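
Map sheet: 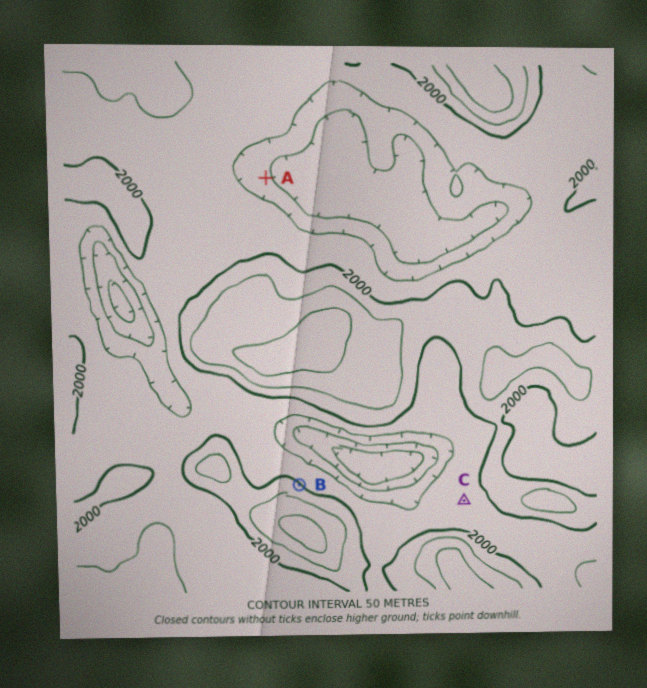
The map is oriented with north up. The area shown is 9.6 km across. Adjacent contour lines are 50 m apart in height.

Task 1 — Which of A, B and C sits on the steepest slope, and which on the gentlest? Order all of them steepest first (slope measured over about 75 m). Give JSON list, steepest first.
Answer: ["B", "A", "C"]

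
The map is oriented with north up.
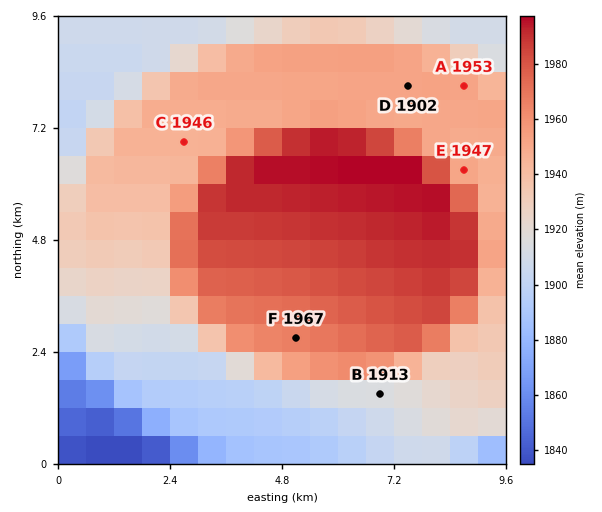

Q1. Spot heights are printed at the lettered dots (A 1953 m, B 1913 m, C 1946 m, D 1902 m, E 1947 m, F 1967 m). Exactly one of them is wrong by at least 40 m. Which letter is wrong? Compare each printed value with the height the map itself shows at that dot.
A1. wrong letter D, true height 1952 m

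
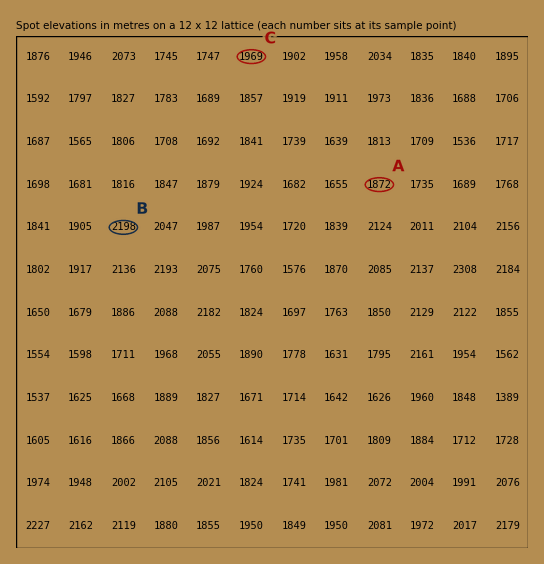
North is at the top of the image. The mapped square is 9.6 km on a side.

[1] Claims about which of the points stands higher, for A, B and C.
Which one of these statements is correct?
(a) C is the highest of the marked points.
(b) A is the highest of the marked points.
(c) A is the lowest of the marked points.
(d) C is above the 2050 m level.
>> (c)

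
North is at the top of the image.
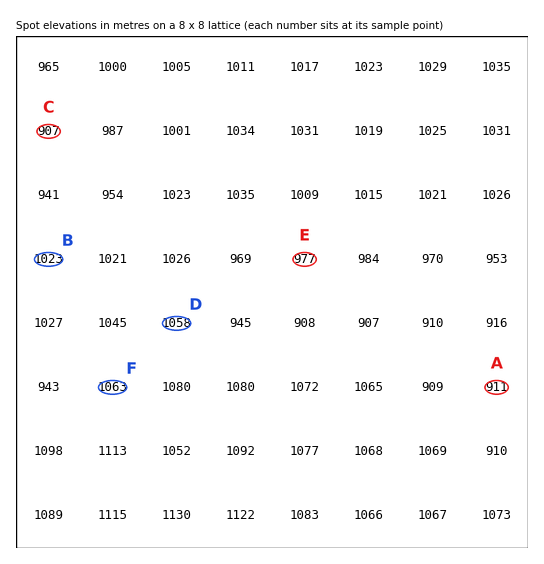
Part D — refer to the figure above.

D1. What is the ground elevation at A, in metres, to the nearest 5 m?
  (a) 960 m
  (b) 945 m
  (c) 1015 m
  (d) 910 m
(d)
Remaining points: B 1025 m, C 905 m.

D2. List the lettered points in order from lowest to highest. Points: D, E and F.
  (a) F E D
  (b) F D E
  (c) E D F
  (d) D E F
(c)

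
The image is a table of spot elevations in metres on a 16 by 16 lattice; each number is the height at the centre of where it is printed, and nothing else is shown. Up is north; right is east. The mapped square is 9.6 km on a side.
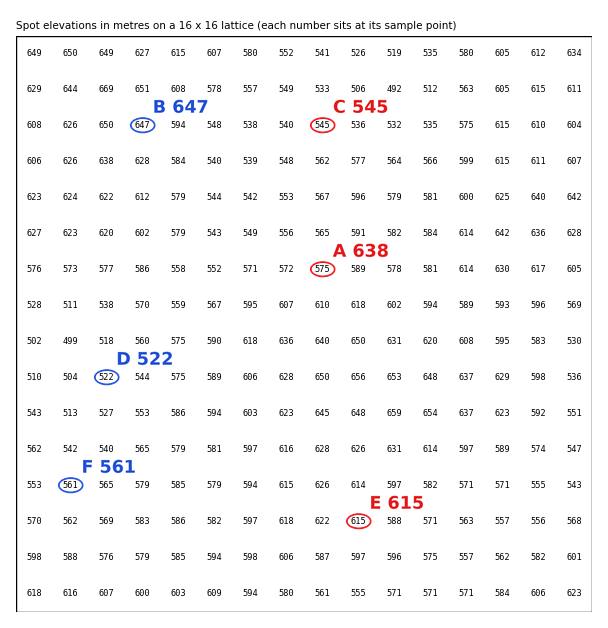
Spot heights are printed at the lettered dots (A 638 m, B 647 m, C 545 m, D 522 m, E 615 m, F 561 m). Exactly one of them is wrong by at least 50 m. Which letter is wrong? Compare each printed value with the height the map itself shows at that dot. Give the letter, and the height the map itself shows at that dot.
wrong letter A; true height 575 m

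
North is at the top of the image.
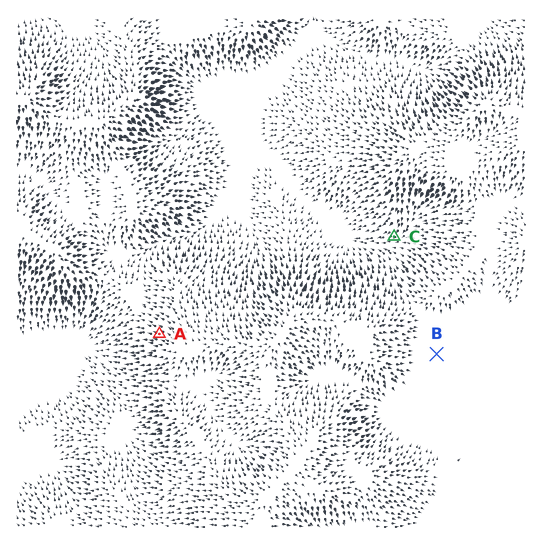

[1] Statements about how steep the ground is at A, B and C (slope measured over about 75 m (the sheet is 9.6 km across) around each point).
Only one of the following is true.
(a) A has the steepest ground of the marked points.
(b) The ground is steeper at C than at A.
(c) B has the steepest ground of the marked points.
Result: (a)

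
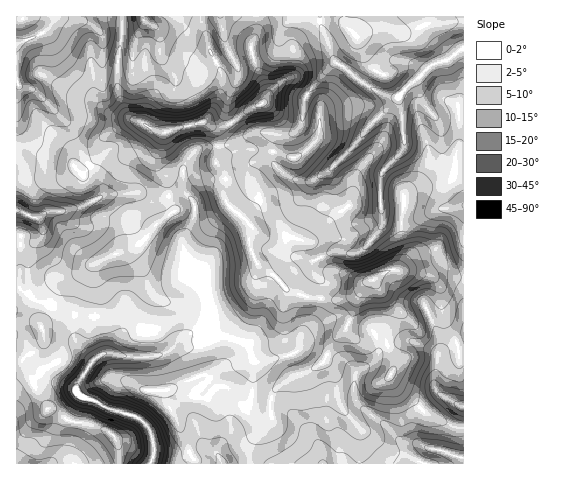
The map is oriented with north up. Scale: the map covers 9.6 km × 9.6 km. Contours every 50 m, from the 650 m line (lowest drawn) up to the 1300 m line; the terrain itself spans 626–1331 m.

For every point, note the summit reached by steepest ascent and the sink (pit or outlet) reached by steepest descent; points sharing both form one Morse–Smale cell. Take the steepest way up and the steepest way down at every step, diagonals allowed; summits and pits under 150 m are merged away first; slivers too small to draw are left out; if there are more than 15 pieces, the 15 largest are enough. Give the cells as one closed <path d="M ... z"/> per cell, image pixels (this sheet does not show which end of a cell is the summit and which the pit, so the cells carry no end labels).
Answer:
<path d="M204 122l-28 6-13 6-6 23 0 8 10 14 2 18 6 13-16 11-11 15-11 10-45 18-25 17-10 11-6 16-9 15 2 11-2 12-20 15 26 48 9 3 12 9 22 3 19 8 8 10 2 22 129 0 0-18 11-16 12-12-2-16 4-11 17-13 25-11 10-10-1-3-16-7-11 2 3-13 17-23 2-14-1-2-12 0-20-7-16-17-11-6-5-7-6-17 3-16-22-20-5-8 0-25-9-12 2-7-1-18-3-6z"/><path d="M463 16l-207 1 0 16-4 10 0 10 14 35 0 11-3 5-14 5-22 17-17 0 6 7 2 10-2 19 7 7 3 10-2 14 1 6 5 8 22 20-3 16 9 21 13 9 16 17 20 7 13 1 2-14-8-13 0-9 18-10 25 1 6-4 19-25 0-17 22-1 24 6 11-4 25-2z"/><path d="M463 340l-21 11-4 4 0 4-1-5-3-3-21-9-21 2-10 4-8 13-18 13-13-13-16-5-7 9-29 13-17 13-4 11 2 16-12 12-11 16 0 17 214 1z"/><path d="M138 121l-8 0-22 13-7 7-3 16-16 14-7-5-7 9-7 3-45 2 1 108 15 7 9-1 18-14 15-4 23-14 40-16 11-10 11-15 16-11-6-13-2-18-10-14 0-8 7-24-10-3z"/><path d="M122 16l-106 1 1 162 44-1 7-3 7-9 7 5 16-14 3-16 7-7 22-13 6-1-6-2-4-6-8-23 0-27 4-26z"/><path d="M201 16l-79 1 0 19-4 26 0 27 4 16 8 13 24 12 11 3 38-11 6-5 10-20 4-20-14-29z"/><path d="M400 270l-14 2-21 13-8 15-10 27-14 15-5 11 1 4 18 7 9 10 18-13 8-13 10-4 21-2 21 9 3 3 1 5 0-4 4-4 22-11 0-61-13-4-19 1z"/><path d="M463 206l-24 2-11 4-24-6-22 1 0 17-19 25-6 4-25-1-18 10 0 9 8 13-2 14 22 2 12-4 11-13 25-13 24 2 18 4 19-1 12 3z"/><path d="M21 360l-5 1 0 102 103 1 0-17-4-9-11-9-17-6-18-2-12-9-9-3z"/><path d="M256 16l-54 1 7 31 14 29-6 26-13 19 9 5 16-3 20-15 14-5 3-5 0-11-14-35 0-10 4-10z"/><path d="M74 276l-15 4-12 10-11 5-9-1-8-6-3 0 1 72 5 0 20-14 2-5-2-18 8-12 9-23z"/><path d="M362 288l-8 8-7 2-26 0-3 15-17 23-3 13 11-2 18 9 6-14 14-15z"/><path d="M202 375l-31 14 22 7 14 3 9-13z"/>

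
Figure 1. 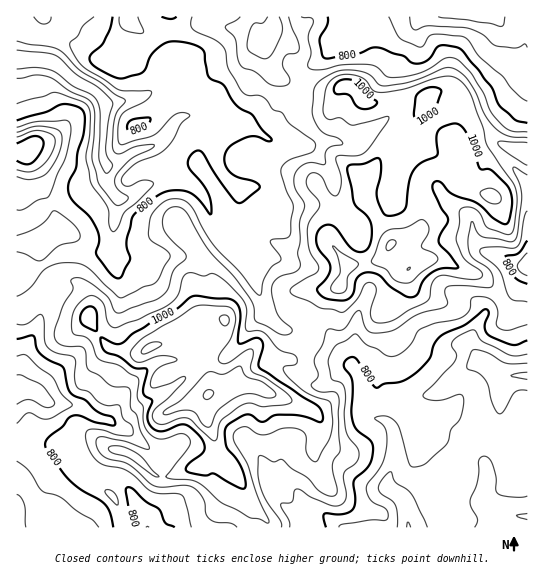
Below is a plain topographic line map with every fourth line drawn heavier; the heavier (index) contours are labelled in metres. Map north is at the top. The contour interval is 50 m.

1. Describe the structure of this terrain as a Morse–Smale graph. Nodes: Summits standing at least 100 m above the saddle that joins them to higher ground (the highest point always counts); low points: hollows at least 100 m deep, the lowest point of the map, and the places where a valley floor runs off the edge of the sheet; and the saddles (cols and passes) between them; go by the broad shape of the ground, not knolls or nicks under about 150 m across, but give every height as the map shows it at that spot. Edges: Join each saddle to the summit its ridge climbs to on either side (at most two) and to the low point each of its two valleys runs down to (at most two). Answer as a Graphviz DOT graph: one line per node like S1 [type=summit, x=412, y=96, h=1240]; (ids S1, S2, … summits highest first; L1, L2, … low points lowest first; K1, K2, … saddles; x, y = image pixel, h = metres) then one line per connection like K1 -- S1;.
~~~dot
graph terrain {
  S1 [type=summit, x=209, y=394, h=1154];
  S2 [type=summit, x=390, y=245, h=1106];
  S3 [type=summit, x=29, y=147, h=1031];
  L1 [type=low, x=18, y=59, h=621];
  L2 [type=low, x=493, y=17, h=630];
  L3 [type=low, x=527, y=375, h=644];
  L4 [type=low, x=19, y=390, h=655];
  L5 [type=low, x=527, y=266, h=701];
  K1 [type=saddle, x=450, y=166, h=1011];
  K2 [type=saddle, x=317, y=326, h=913];
  K3 [type=saddle, x=302, y=89, h=893];
  K4 [type=saddle, x=41, y=297, h=873];
  K5 [type=saddle, x=502, y=303, h=872];
  K6 [type=saddle, x=50, y=203, h=847];
  K1 -- S2;
  K1 -- L1;
  K1 -- L5;
  K2 -- S1;
  K2 -- S2;
  K2 -- L1;
  K2 -- L3;
  K3 -- S1;
  K3 -- S2;
  K3 -- L1;
  K3 -- L2;
  K4 -- S1;
  K4 -- L1;
  K4 -- L4;
  K5 -- S1;
  K5 -- S2;
  K5 -- L3;
  K5 -- L5;
  K6 -- S1;
  K6 -- S3;
  K6 -- L1;
}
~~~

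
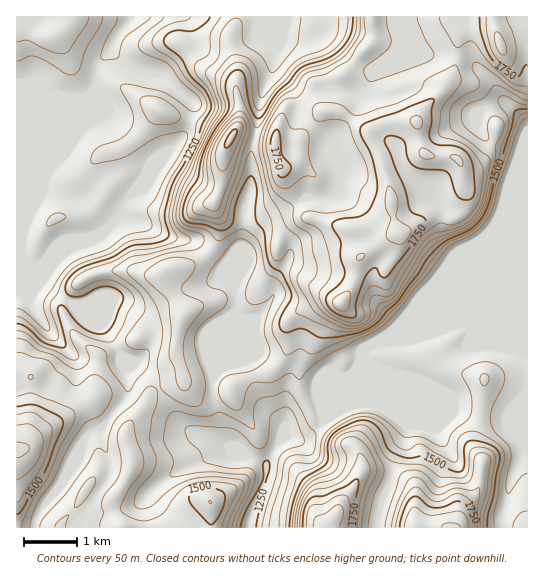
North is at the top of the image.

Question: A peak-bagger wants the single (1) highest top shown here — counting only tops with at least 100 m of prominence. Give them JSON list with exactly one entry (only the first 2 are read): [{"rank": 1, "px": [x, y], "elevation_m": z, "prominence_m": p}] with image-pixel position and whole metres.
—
[{"rank": 1, "px": [501, 45], "elevation_m": 1865, "prominence_m": 507}]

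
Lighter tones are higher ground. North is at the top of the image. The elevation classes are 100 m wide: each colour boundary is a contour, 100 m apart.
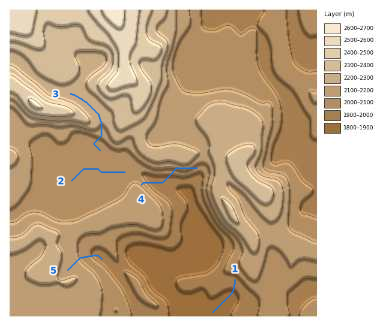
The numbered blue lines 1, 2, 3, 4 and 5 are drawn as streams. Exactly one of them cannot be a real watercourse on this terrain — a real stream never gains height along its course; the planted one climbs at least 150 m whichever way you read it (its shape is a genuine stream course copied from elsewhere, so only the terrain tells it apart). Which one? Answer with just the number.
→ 4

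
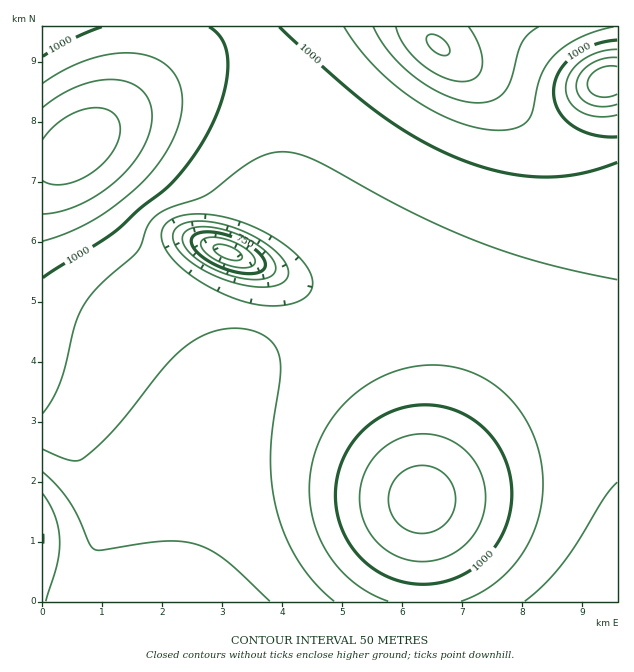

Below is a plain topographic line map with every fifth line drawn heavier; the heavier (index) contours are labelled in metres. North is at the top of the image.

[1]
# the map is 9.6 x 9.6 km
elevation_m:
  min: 630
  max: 1210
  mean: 960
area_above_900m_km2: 73.1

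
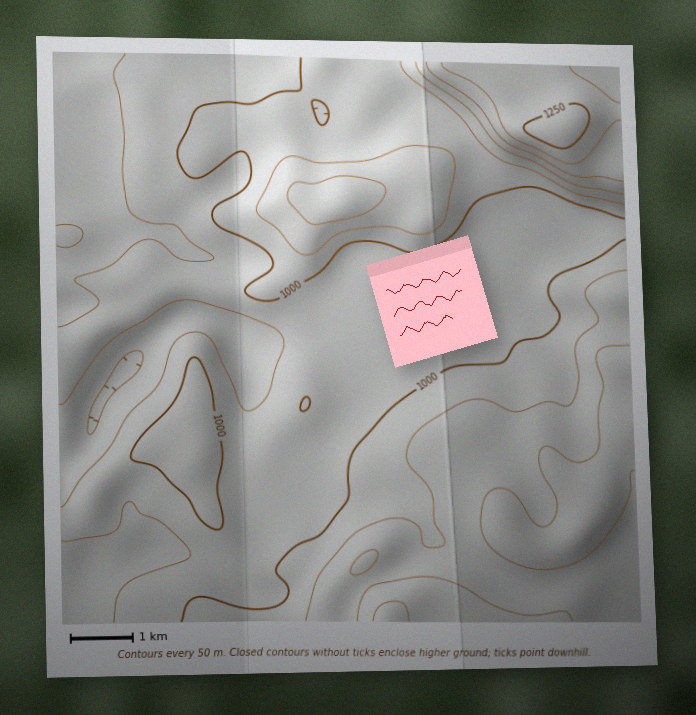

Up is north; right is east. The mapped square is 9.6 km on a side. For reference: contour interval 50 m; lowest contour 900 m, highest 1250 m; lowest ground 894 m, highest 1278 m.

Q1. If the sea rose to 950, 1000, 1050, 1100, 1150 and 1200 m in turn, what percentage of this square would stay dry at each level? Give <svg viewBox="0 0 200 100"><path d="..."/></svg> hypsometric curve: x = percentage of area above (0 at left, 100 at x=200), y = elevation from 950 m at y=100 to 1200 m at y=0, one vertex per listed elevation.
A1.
<svg viewBox="0 0 200 100"><path d="M175 100l-73-20-42-20-34-20-16-20-3-20"/></svg>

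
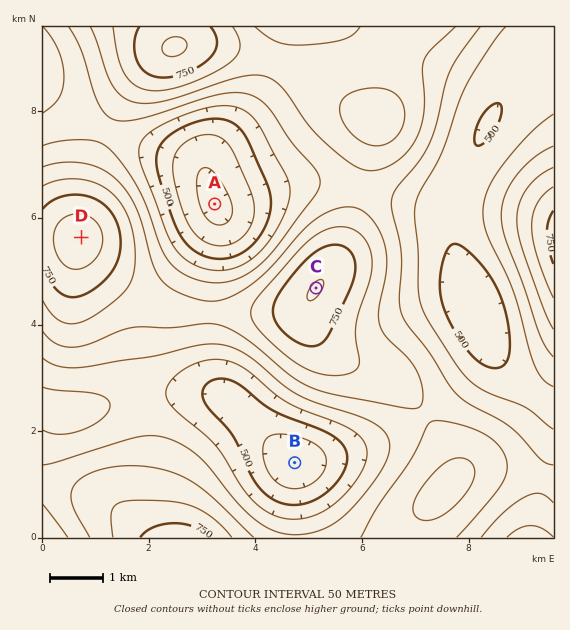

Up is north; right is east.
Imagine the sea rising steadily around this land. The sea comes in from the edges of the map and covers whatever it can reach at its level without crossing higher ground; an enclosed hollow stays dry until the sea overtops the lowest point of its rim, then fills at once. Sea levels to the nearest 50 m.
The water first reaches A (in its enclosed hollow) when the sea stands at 600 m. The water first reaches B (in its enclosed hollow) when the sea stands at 550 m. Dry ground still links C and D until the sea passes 650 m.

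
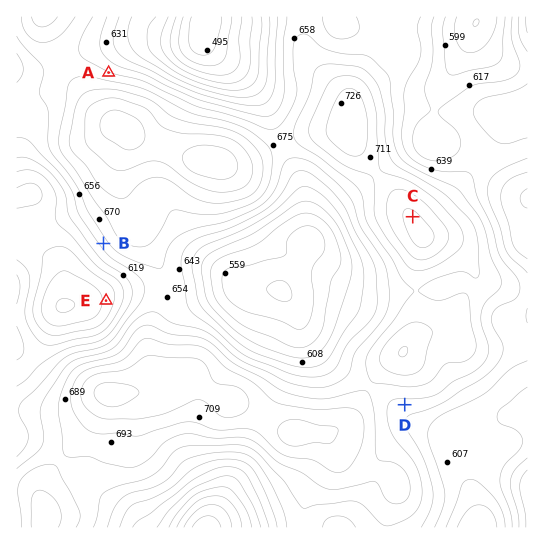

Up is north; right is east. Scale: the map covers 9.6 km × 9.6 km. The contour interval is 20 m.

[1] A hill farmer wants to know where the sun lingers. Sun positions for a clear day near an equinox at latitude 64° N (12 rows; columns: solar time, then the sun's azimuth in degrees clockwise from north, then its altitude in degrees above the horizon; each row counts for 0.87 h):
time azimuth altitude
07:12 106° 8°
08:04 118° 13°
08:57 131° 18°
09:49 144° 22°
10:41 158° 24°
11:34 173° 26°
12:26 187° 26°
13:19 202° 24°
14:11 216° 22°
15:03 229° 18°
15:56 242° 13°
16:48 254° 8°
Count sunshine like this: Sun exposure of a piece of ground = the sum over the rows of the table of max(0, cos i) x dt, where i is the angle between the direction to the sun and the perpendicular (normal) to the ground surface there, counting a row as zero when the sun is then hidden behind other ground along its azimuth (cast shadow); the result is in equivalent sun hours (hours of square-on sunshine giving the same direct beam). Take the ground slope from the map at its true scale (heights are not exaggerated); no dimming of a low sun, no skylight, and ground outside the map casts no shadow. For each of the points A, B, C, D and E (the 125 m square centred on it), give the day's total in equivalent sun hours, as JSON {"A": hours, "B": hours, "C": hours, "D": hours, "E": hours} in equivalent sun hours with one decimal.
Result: {"A": 2.5, "B": 3.8, "C": 3.2, "D": 3.7, "E": 3.2}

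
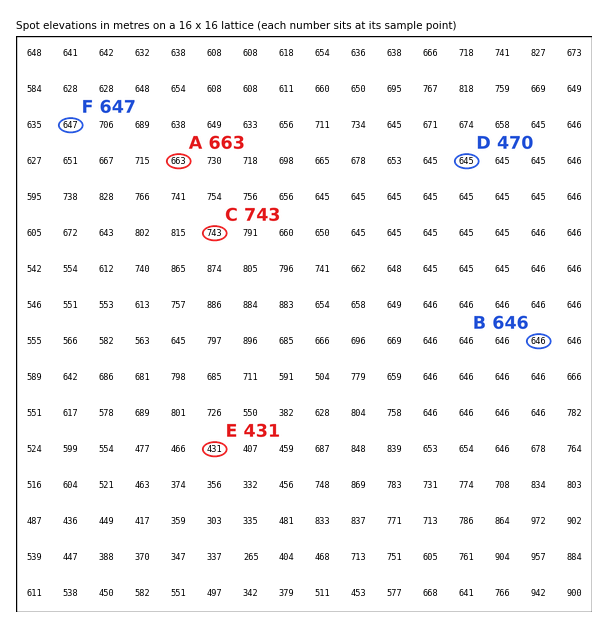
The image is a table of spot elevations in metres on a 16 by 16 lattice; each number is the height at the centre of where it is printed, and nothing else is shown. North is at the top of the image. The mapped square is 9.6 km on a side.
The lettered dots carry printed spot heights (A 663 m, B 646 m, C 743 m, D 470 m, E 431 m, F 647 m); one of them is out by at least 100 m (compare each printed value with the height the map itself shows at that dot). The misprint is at D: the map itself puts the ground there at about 645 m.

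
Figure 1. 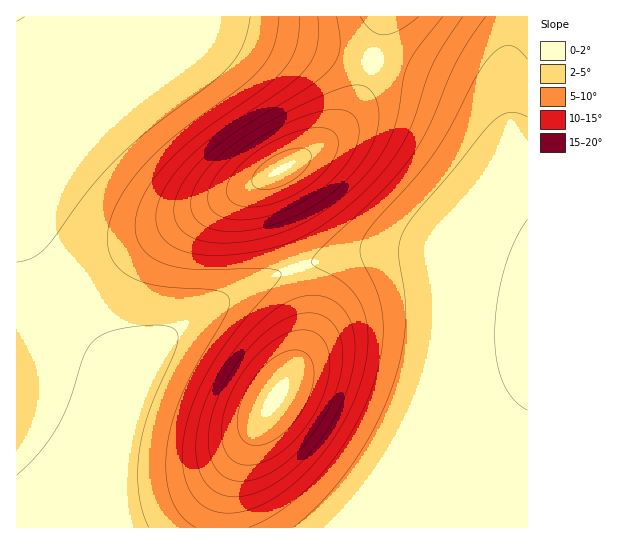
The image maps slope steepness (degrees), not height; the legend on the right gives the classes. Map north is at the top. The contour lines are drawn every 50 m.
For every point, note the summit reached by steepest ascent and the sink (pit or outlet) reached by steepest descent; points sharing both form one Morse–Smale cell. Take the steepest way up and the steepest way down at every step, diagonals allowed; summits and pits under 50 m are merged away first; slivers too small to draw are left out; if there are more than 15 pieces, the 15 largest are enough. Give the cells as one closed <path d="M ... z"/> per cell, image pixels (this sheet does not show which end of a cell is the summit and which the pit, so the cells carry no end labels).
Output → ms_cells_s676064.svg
<path d="M383 16l-367 1 1 511 72 0 7-39 13-51 18-49 17-30 25-23 36-25 54-30 37-14-24-68-3-12 2-10 51-33 25-25 8-12 13-29z"/><path d="M398 251l-51 4-50 12 10 44 0 18-4 20-11 24-36 54-21 40-11 36-1 25 244-1 1-21 9-29 16-31 35-49 0-118-6-3-75-20z"/><path d="M527 16l-142 0-2 2-15 60-13 29-8 12-25 25-51 33-2 10 3 12 25 69 42-12 59-5 49 5 81 22z"/><path d="M297 268l-28 9-44 22-56 37-25 23-17 30-18 49-13 51-6 39 133-1 1-24 11-36 21-40 36-54 11-24 4-20 0-18z"/><path d="M527 397l-34 49-16 31-9 29-1 22 61-1z"/>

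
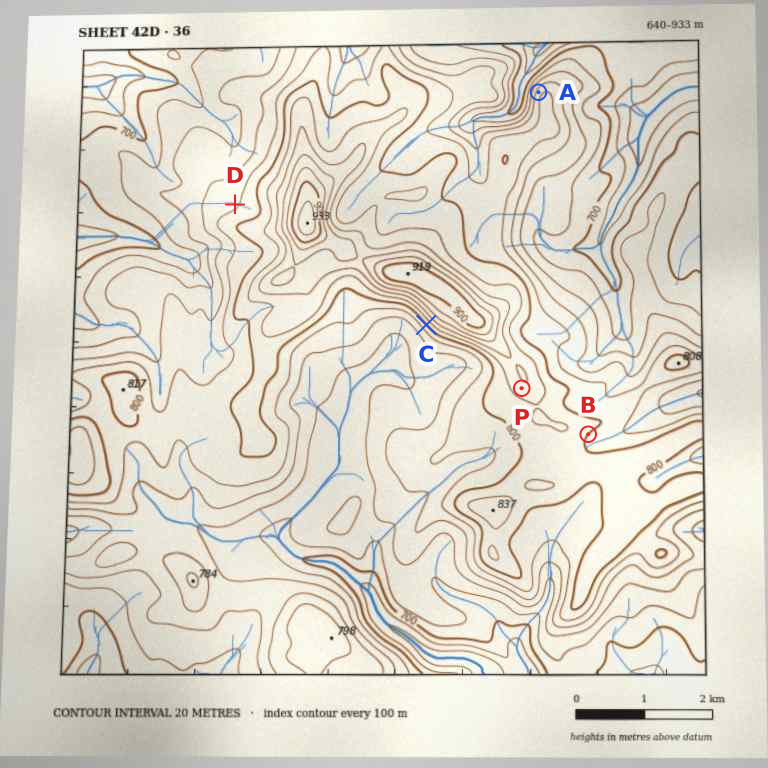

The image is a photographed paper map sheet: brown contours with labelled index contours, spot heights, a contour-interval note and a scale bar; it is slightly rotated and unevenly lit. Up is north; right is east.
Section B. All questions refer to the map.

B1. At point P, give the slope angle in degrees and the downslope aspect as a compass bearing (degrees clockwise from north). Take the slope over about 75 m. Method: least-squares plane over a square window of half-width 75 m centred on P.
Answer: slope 5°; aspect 214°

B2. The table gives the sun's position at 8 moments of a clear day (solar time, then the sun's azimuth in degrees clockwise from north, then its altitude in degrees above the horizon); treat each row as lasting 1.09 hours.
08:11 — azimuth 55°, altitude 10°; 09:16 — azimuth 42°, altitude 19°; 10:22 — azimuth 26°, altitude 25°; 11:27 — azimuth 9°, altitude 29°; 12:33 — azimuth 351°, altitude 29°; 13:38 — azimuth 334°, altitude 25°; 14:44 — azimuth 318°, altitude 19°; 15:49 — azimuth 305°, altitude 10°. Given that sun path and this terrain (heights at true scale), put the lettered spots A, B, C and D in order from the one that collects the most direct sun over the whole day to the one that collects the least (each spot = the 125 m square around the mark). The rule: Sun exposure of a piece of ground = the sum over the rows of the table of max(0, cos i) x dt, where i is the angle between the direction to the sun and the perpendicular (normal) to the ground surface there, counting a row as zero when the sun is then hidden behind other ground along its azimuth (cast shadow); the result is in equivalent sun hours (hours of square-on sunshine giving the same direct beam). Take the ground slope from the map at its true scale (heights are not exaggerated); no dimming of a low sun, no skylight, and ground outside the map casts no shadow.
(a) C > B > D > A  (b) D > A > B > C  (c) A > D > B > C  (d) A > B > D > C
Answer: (c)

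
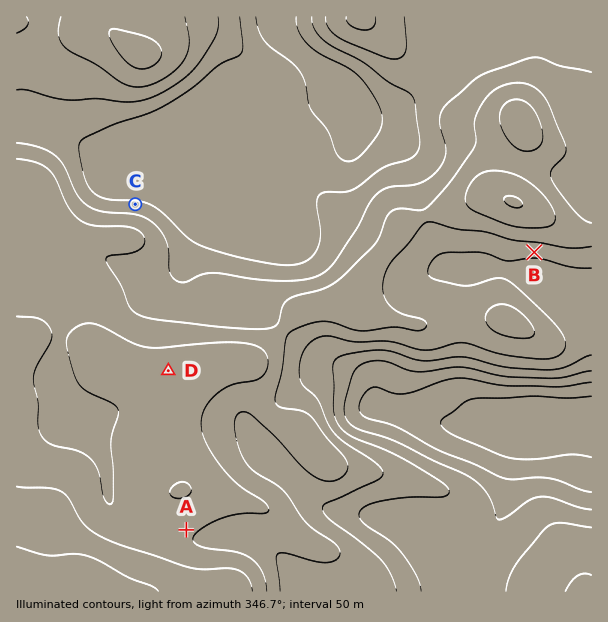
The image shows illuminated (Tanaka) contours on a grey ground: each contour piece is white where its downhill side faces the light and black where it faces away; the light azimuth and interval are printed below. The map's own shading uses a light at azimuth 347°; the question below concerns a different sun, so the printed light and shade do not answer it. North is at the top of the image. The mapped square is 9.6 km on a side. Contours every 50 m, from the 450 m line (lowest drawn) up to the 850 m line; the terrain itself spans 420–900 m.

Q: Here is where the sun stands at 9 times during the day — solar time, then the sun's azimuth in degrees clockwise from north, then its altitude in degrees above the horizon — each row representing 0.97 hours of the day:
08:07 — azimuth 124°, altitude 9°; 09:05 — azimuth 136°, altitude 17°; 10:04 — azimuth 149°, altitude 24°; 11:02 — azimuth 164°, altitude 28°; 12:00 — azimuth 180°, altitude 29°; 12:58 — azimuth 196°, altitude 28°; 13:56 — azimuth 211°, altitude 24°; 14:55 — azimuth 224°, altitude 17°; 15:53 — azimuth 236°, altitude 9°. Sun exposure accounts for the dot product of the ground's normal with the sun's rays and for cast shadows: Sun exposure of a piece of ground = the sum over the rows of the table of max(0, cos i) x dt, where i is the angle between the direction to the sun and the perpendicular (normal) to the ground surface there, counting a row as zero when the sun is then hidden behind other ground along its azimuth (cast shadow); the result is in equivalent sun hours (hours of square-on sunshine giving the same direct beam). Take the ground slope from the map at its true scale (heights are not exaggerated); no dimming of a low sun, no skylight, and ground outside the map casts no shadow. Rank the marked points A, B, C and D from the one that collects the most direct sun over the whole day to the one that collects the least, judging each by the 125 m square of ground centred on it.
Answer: B > A > D > C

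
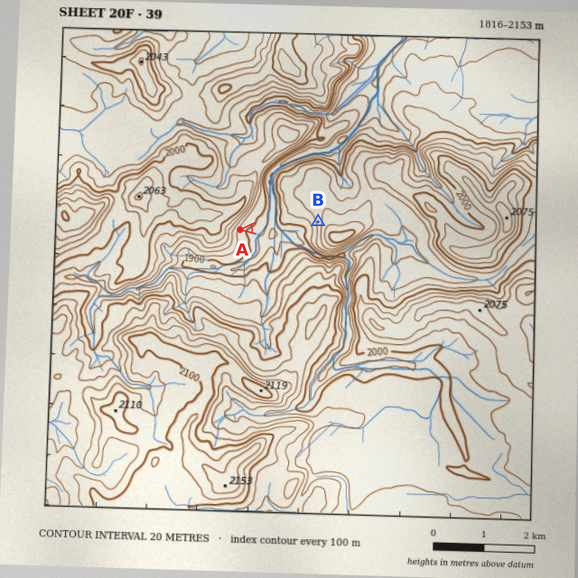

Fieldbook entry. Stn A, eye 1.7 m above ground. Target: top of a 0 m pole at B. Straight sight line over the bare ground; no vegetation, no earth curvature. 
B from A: visible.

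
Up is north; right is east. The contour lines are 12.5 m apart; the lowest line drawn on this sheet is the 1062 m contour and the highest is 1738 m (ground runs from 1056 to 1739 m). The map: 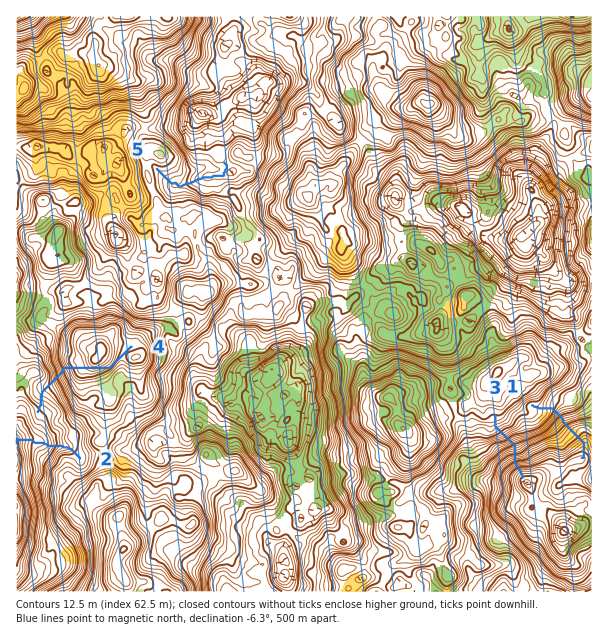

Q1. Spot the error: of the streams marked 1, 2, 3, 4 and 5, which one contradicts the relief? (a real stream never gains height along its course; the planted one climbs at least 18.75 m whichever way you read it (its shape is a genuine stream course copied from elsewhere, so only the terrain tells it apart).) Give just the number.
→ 4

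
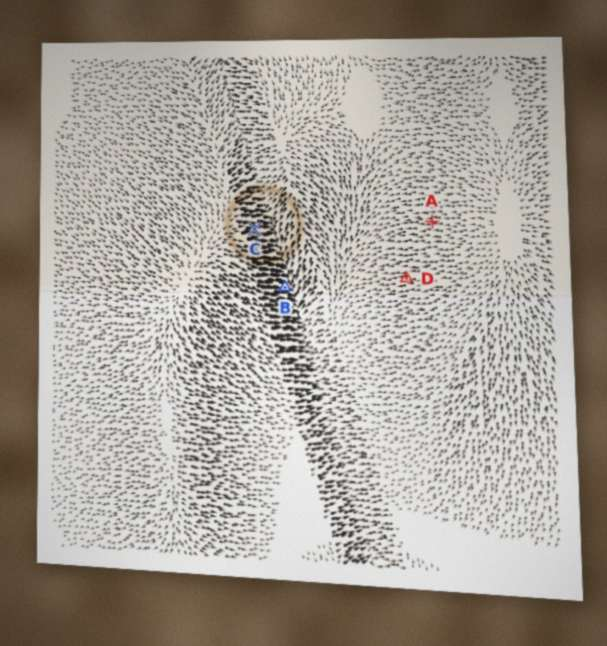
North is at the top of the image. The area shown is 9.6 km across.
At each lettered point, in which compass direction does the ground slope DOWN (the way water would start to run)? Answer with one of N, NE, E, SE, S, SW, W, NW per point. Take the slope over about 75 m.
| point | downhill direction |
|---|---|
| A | W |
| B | E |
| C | E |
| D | W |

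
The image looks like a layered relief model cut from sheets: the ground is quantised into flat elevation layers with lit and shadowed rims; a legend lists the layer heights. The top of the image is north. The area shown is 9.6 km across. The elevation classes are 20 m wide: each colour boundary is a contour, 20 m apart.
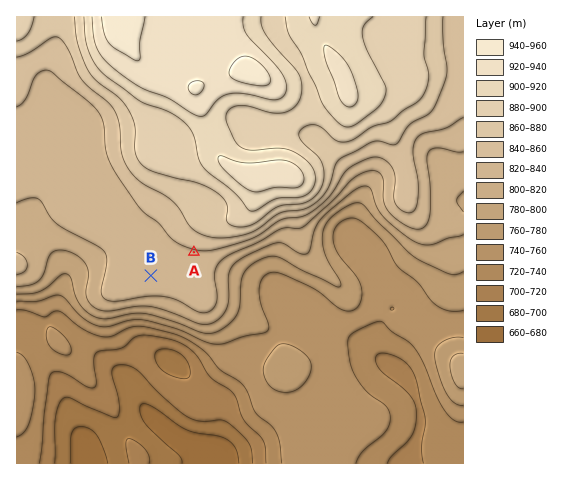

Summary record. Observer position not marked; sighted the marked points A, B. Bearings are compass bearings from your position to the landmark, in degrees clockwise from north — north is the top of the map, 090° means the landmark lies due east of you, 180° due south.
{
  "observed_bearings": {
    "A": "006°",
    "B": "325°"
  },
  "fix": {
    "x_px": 186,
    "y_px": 326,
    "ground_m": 780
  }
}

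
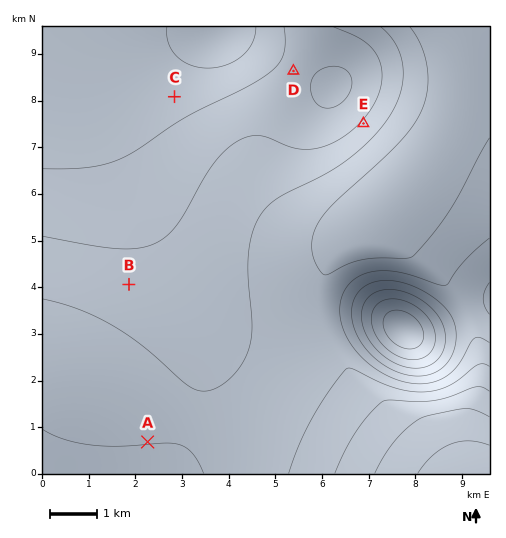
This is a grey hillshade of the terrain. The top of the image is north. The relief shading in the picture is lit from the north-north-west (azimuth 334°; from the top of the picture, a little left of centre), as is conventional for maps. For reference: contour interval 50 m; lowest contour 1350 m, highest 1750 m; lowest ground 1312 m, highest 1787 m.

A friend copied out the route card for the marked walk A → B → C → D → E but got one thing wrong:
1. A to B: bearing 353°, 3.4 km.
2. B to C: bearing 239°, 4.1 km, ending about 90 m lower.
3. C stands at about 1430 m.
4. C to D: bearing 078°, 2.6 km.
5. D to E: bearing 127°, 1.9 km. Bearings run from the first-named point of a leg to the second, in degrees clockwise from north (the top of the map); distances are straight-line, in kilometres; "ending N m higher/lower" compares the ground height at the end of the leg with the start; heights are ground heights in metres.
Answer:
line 2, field bearing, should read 14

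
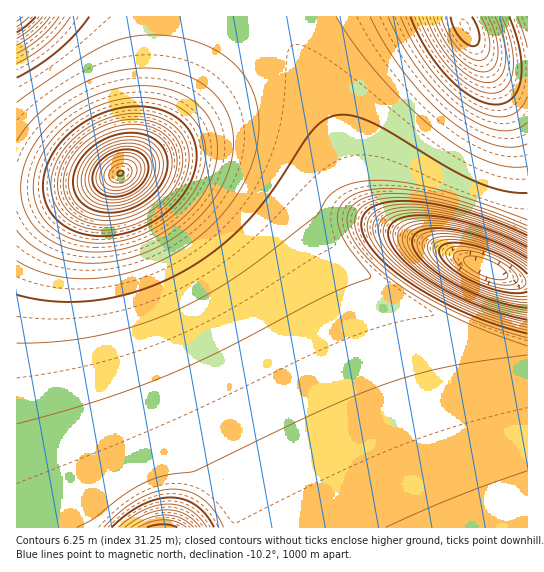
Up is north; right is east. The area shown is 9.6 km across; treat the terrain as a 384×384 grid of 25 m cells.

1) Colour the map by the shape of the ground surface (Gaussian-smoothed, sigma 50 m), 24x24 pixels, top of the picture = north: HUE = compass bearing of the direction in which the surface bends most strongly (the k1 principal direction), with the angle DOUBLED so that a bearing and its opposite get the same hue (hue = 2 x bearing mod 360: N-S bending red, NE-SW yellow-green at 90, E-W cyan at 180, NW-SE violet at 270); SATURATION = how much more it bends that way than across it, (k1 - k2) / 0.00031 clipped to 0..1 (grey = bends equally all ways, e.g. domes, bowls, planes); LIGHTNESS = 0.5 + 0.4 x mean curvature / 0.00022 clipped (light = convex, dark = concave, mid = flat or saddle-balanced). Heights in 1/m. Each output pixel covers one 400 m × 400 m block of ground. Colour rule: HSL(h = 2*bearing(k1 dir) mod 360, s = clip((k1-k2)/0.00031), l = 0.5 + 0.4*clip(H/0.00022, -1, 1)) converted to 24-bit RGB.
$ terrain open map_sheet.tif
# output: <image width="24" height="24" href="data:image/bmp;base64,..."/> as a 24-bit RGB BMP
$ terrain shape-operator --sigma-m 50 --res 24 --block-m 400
<image width="24" height="24" href="data:image/bmp;base64,Qk32BgAAAAAAADYAAAAoAAAAGAAAABgAAAABABgAAAAAAMAGAAATCwAAEwsAAAAAAAAAAAAAgIB/gIB/gIB/o3eG1mytqVfBQ0WvQIWrTLaYaL9ogo18f4B/f4B/f4B/f39/f39/f39/f39/f39/gH9/gH9/gH9/gH9/gH9/gIB/gIB/gIB/gH9/oXeSwmvGel27Vnq0YLOvc6aCf4B/f4B/f4B/f4B/f39/f39/f39/f39/f39/gH9/gH9/gH9/gH9/gH9/gIB/gIB/gIB/gIB/gIB/inyLjHSjcXimdpOZfoOBf4B/f4B/f4B/f4B/f39/f39/f39/f39/f39/gH9/gH9/gH9/gH9/gH9/gIB/gIB/gIB/gIB/gIB/f4B/f4B/f4B/f4B/f4B/f4B/f4B/f4B/f4B/f39/f39/f39/f39/f39/gH9/gH9/gH9/gH9/gH9/gIB/gIB/gIB/gIB/gIB/f4B/f4B/f4B/f4B/f4B/f4B/f4B/f4B/f4B/f39/f39/f39/f39/f39/gH9/gH9/gH9/gH9/gH9/gIB/gIB/gIB/gIB/gIB/f4B/f4B/f4B/f4B/f4B/f4B/f4B/f4B/f4B/f39/f39/f39/f39/f39/gH9/gH9/gH9/gH9/gH9/gH9+gIB+gIB+gIB+gIB+f4B+f4B+f4B/f4B/f4B/f4B/f4B/f4B/f4B/f39/f39/f39/f39/f39/gH9/gH9/gH9/gH9/gH9/gH9+gIB+gIB+gIB+gIB+f4B+f4B+f4B+f4B+f4B/f4B/f4B/f4B/f4B/f39/f39/f39/f39/f39/gH9/gH9/gH9/gH9/gH9/gX99gX99gYB9gYF9gIF9f4F9f4B9foB+foB+foB+foB+f4B/f4B/f4B/f4B/f39/f39/f39/f39/gH9/gH9/foGEdpSqdaXZgX58gn98goB7goJ7gIJ7f4F8foF8foF9fYF9foB+foB+foB/f4B/f4B/f4B/f39/f39/f39/gH9/e4uPdcLYkNz/kM3/aY7ug3x7g356g4B5g4N4gYN4foN5fYJ6fIJ7fIF8fYF9fYB+foB/foB/f4B/f4B/f39/f39/fYeHdNTUlPj/fez+Xq3Rh0OcfR8xhHh5hXp2hn50hoRzg4ZzfYV0eoR1eYN4eoJ6e4F9fIF+fYB/foB/foB/f4CAf4CAd6KYe/LZcPbVTsmOhnc3XCMPNQsAMwwAiHV7inFxjHdsjYRph4xneoppc4htcoZydoR5eYJ8e4J+fIF/fYCAfoCAfoCAdKqObOWhSdFNlpoqZjUJMw8AMwwAMw4AYDANjHCEkml5mGJgm3xXlZpSc5VVY5BeaItucId5doR+eYOAe4GAfYGAfoCAeJZ7bMlhpLg3kFwWaCEBSQ0AUAoCah8ajVlEWs7Ei2yRn1+WsU98wVA/va83ZK05Rp9SWZRzaIyAcYeDd4SDeoKCfICBfYGBl6dssIlCoUMjkhcUjhcvmyttbUG/ZJ3jjN3/le3/dmiUgFeoskjK6F274pqFZc5eNMCNSaScX5CTbYWKdYGGeYCDe3+CfX+BnnBus1B1v0KfrUfMdlrgc4z3hrr/f8DxdKrAeot+Z3GSVGSkQU3KkXzs8Nb15Nf0XHjhQGq+WXKdanePc3qIeHyEe32CfH2BgnyFjXWcg3CzcnDAcX6+c4GnfXiLhHp5hoJ4hIh5aoSNWY6ZQauvPdCupNWX76jB5V7pjEjFcFqjcGqRdHOJeHiFe3qDfHyCfn2Bf32BgHyBgXuAgnp/gnh9hHZ5hnp1iod2go12b4mHY4+DUZl0PahKdLszzZY4yEJYs0+WmWCehWyQf3SJfXiFfXqDfnyCf3yBf3yBgXuBgnqBg3d/hHR8hnJ2intyjZFze5V0doaFb4h7ZI1sX5RXeJpNoJpMoW5Tm15ok2iAjHCIhnWIgnmFgHqDgHuCgHyCgHuBgXqCg3eChHSAhm98imxykoNuiZ5xcp51fXuJe4OAdYZzdIprfY1ljY9jj39mjnJri3B1iHR+hniChHqDgnuDgXuCgHuCgXqCgniChHWDhm+CiWl9j2lunp5xfa9ycaOHkXWYjXqJhoB7gYZ2gYdyhodxh4Jxh3xzhnd2hXh7hHp/g3uBgnuCgXuCgXuCgXmCgnaDhHGFiGmHjWSDlXBvlLR7eLqCcJ6cqWmon3GMknd8iYB5hYV4hIR3hIJ3hH94g3x5g3p7gnt9gnx/gnyBgXuCgXqCgXiDgXSEgm2HhWWLj2ePlaGDjMqIfbGXa3KUr1qYrGd9n3FykH53h4J6g4N6goF7gn97gn57gXx8gXx9gXx/gXyAgXuBgHqCf3eDfnKFfWuIemWNdXWVir+PjceNfISXfGWO"/>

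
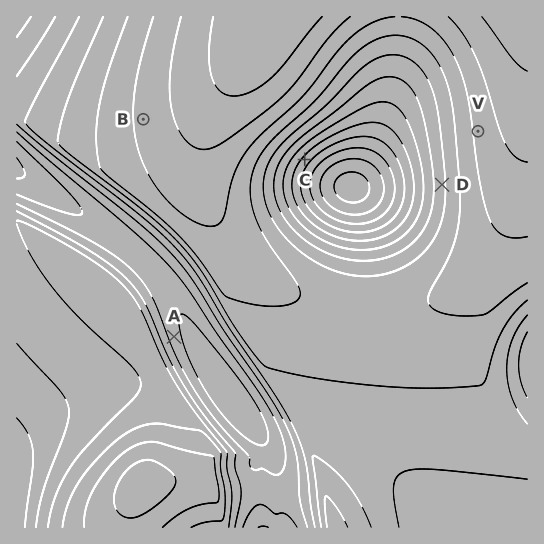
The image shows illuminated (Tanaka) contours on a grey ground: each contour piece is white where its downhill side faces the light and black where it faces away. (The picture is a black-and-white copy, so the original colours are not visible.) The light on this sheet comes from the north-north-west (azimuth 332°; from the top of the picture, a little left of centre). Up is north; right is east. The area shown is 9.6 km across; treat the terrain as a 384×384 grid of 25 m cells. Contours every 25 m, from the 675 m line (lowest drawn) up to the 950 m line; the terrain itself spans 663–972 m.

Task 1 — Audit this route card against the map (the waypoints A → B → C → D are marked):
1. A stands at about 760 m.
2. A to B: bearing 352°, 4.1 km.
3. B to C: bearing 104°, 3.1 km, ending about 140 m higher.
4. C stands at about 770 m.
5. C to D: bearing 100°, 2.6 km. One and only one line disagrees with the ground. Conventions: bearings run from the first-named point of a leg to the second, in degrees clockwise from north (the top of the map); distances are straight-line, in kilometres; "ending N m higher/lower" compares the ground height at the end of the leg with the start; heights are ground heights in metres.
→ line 3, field sense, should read lower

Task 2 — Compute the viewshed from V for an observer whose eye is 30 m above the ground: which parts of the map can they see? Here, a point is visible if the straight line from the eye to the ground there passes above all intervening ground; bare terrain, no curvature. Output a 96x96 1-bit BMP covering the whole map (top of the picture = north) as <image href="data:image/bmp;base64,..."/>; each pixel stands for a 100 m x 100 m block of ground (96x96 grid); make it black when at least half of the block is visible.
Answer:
<image width="96" height="96" href="data:image/bmp;base64,Qk2+BAAAAAAAAD4AAAAoAAAAYAAAAGAAAAABAAEAAAAAAIAEAAATCwAAEwsAAAIAAAAAAAAA////AAAAAAAAAAAAAYAAH/////8AAAAAAYAAH/////8AAAAAA4AAP/////8AAAAAA4AAP/////8AAAAAA4AAP/////8AAAAAB4AAP/////8AAAD8B4AAP/////8AAAH/h4AAf/////8AAAH//4AAf/////8AAAP//wAAf/////8AAAf//wAA//////8AAB///wAA//////8AAD///wAA///D//8AB////wAB//8Af/8AB////gAB//wAD/8AA////AAB//AAA/8AAf///AAD/+AAAH8AAP//+AAD/4AAAAgAAD//8AAH/gAAAAAAAB//4AAH+AAAAAAAAAf/wAAP4AAAAAAAAAD/AAAOAAAAAAAAAAAAAAAAAAAAAAAAAAAAAAAAAAAAAAAAAAAAAAAAAAAAAAAAAAAAAAAAAAAAAAAAAAAAAAAAAAAAAAAAAAAAAAAAAAAAAAAAAAAAAAAAAAAAAAAAAAAAAAAAAAAAAAAAAAAAAAAAAAAAAAAAAAAAAAAAAAAAAAAAAAAAAAAAAAAAAAAAAAAAAAAAB//AAAAAAAAAAAAAP//4AAAAAAAAAAAA///+AAAAAAAAAAAD////gAAAAAAAAAAH////4AAAAAAAAAAf////8AAAAAAAAAA/////+AAAAAAAAAB//////AAAAAAAAAD//////gAAAAAAAAH//////wAAAAAAAAP//////4AAAAAAAAf//////8AAAAAAAA///////8AAAAAAAB///////+AAAAAAAD////////AAAAAAAH////////AAAAAAAP////////AAAAAAAP////////gAAAAAAf////////gAAAAAA/////////gAAAAAA/////////wAAAAAB/////////wAAAAAD/////////wAAAAAD/////////4AAAAAD/////////4AAAAAH/////////4AAAAAH/////////4AAAAAH/////////4AAAAAP/////B///8AAAAAP////8Af//8AAAAAP////4AH//8AAAAAP////4AH//8AAAAAP////4AD//8AAAAAP////8AD//8AAAAAP////+AD//8AAAAAP/////AD//8AAAAAP/////wH//8AAAAAH/////+P//8AAAAAH/////////8AAAAAD/////////8AAAAAD/////////8AAAAAD/////////8AAAAAB/////////8AAAAAA/////////8AAAAAA/////////8AAAAAAf////////8AAAAAAP////////8AAAAAAP////////8AAAAAAH////////8AAAAAAH////////8AAAAAAD////////8AAAAAAB////////8AAAAAAB////////8AAAAAAA////////8AAAAAAA////////8AAAAAAAf///////8AAAAAAAf///////8AAAAAAAP///////8AAAAAAAP///////8AAAAAAAH///////8AAAAAAAH///////8AAAAAAAH///////8AAAAAAAD///////4="/>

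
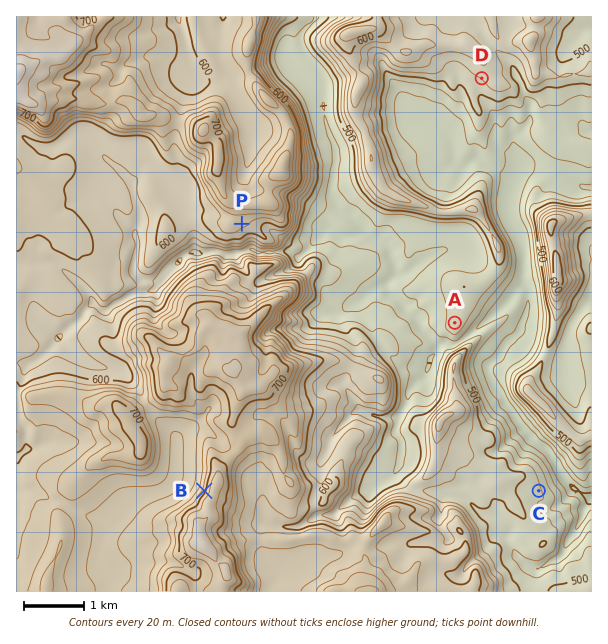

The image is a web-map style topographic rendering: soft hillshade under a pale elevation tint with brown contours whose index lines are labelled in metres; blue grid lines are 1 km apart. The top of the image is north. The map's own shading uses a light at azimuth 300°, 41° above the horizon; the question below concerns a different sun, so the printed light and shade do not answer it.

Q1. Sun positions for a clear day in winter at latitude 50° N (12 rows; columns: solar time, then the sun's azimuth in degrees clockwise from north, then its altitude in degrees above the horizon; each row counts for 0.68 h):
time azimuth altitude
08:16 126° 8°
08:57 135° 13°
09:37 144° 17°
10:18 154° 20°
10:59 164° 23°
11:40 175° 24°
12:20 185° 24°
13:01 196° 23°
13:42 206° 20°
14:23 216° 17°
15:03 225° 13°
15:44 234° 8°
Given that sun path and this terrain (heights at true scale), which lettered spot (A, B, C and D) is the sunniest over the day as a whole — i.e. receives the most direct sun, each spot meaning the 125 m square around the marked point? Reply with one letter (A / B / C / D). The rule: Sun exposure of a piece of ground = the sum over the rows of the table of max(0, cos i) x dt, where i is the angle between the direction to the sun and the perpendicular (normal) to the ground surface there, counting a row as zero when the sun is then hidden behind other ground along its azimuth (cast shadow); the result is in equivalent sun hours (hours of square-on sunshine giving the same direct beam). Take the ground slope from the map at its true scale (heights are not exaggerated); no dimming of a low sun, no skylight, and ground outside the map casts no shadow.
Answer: D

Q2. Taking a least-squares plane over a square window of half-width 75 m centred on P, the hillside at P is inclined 5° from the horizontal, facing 139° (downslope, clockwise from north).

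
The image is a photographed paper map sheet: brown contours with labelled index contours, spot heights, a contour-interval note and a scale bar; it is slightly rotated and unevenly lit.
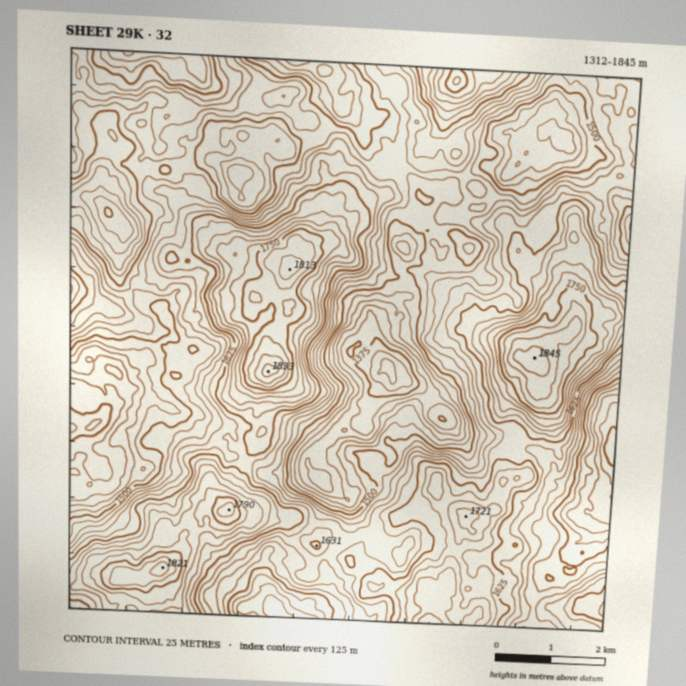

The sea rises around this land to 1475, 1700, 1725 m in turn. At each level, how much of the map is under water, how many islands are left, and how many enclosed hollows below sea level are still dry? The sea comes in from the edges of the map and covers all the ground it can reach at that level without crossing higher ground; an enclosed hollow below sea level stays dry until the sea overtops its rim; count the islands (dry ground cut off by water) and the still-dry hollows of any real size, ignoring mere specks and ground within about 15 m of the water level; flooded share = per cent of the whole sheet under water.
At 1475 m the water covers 9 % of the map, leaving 0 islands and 4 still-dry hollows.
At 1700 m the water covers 87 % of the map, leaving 3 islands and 0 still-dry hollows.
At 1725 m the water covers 91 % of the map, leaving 4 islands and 0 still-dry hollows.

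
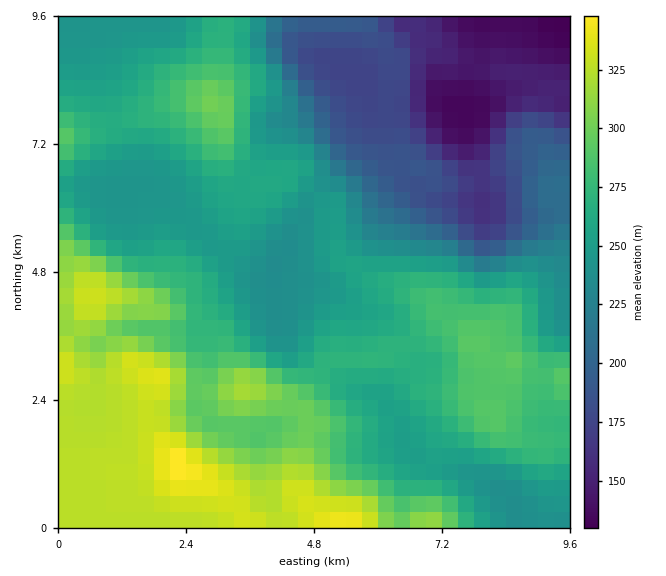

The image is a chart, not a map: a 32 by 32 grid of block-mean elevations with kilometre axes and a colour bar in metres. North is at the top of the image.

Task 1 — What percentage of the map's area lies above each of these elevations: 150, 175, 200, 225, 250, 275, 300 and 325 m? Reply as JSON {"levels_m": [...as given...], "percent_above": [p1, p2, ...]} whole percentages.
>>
{"levels_m": [150, 175, 200, 225, 250, 275, 300, 325], "percent_above": [95, 90, 81, 77, 60, 34, 18, 10]}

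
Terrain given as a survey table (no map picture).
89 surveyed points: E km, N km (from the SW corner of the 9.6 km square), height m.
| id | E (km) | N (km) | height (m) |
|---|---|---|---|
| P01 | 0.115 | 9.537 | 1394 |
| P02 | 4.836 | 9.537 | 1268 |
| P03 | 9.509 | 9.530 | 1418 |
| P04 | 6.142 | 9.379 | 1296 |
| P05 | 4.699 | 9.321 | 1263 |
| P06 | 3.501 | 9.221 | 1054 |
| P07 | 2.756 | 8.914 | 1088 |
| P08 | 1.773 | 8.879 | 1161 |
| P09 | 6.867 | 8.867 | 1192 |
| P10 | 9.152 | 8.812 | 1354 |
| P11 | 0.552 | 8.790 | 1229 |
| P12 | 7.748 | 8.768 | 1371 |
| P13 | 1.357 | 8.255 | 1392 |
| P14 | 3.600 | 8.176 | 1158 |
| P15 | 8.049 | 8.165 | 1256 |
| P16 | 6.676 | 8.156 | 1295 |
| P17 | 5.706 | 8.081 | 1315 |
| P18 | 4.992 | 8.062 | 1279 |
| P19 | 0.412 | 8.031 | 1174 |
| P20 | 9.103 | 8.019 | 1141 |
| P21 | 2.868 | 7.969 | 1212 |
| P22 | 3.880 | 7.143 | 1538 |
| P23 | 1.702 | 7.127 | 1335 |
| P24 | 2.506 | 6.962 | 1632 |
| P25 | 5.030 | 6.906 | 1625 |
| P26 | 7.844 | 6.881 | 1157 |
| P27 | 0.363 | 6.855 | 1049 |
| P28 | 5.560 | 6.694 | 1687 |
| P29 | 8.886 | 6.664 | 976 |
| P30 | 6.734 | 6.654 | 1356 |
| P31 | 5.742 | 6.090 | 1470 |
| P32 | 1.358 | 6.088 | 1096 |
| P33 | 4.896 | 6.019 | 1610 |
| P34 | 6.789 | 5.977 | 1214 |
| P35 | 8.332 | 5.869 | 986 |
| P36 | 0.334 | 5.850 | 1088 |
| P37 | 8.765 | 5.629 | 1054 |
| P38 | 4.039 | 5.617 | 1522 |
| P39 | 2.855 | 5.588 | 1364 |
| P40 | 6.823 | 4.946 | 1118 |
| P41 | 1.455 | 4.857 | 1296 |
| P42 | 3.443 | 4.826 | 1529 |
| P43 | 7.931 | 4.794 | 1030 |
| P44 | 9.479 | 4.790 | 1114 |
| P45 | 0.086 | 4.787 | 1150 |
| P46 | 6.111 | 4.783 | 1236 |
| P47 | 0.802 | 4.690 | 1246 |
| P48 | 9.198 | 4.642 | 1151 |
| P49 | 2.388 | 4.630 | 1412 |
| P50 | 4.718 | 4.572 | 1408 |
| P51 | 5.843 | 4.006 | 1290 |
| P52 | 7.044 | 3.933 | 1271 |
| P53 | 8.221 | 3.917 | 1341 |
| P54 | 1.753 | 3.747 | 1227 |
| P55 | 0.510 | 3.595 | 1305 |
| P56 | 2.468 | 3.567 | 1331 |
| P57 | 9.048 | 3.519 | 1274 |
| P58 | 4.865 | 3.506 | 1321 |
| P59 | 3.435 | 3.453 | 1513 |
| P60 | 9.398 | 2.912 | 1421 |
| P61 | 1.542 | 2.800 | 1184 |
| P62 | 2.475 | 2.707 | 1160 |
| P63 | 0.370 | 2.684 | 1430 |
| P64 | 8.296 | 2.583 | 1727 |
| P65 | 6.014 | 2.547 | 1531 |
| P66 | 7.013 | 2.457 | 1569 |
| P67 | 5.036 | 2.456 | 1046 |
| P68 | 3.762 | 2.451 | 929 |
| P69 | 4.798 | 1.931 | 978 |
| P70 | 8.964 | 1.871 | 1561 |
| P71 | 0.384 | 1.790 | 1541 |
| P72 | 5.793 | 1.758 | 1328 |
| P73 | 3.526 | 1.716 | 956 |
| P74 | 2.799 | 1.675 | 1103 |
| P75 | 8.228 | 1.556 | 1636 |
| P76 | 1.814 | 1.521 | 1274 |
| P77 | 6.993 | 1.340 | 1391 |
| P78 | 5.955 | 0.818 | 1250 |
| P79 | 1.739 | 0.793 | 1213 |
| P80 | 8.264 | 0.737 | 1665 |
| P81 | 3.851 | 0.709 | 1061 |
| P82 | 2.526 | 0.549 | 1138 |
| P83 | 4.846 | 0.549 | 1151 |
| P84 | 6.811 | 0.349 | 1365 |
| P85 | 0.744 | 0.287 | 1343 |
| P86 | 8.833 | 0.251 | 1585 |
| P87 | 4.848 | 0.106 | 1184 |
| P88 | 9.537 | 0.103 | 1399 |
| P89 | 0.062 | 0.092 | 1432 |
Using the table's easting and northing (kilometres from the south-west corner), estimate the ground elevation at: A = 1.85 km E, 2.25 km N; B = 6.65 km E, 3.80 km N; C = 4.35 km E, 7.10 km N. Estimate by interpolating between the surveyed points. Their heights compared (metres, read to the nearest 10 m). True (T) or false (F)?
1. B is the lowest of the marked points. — F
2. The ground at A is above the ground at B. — F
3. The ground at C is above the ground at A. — T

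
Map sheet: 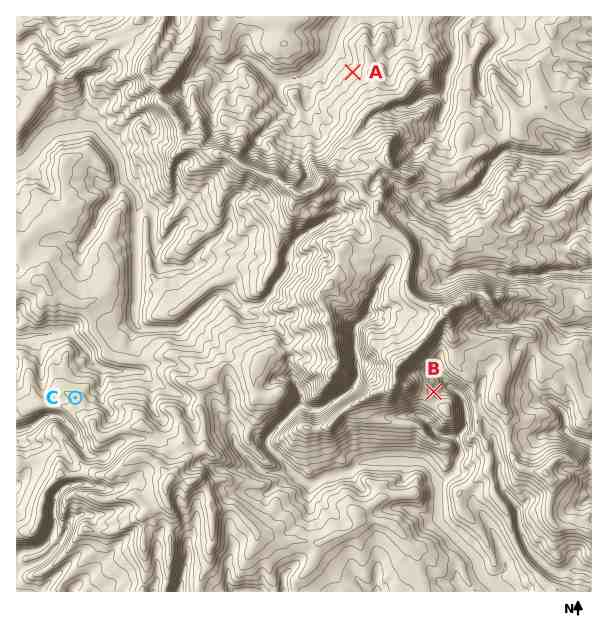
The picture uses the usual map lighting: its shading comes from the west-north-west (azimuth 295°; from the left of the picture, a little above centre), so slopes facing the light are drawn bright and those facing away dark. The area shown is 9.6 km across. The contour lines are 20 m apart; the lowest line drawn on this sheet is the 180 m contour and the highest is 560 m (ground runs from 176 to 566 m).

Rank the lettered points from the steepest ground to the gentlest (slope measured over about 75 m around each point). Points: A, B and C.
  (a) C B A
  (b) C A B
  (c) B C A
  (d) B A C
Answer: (d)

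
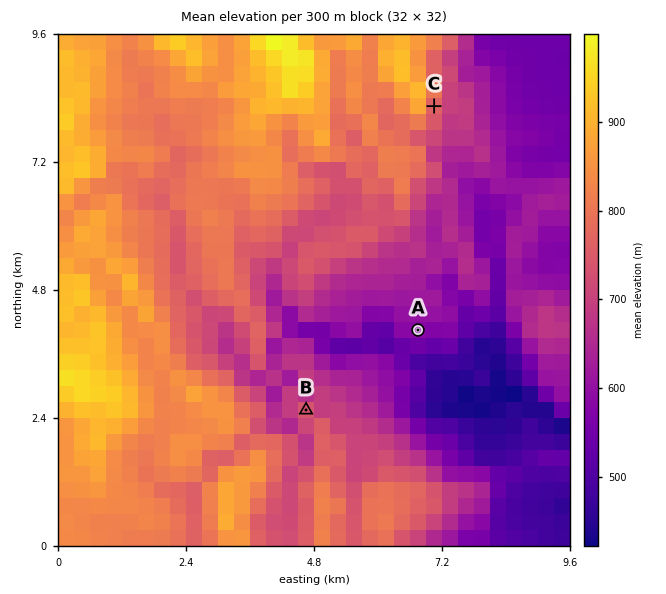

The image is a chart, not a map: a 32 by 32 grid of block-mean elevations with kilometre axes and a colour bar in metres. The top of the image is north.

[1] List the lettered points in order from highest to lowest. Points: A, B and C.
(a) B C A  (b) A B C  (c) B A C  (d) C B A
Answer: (d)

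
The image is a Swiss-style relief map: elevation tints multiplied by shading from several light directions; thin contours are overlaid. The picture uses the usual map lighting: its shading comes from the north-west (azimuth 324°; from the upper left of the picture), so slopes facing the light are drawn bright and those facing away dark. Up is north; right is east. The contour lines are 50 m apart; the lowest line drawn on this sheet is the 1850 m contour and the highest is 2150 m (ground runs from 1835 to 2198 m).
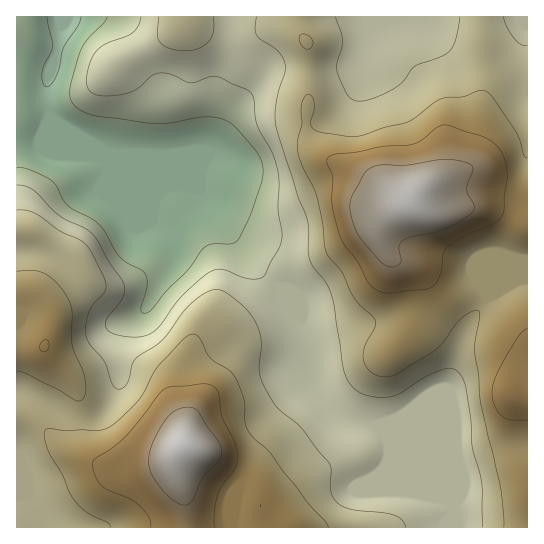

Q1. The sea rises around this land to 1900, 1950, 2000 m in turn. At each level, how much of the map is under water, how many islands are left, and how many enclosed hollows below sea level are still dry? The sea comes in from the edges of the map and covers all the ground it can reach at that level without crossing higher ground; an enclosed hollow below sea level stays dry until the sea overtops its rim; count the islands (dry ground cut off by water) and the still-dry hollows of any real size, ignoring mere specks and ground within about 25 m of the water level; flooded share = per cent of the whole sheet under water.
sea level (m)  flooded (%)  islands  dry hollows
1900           13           0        0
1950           20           0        0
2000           43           0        0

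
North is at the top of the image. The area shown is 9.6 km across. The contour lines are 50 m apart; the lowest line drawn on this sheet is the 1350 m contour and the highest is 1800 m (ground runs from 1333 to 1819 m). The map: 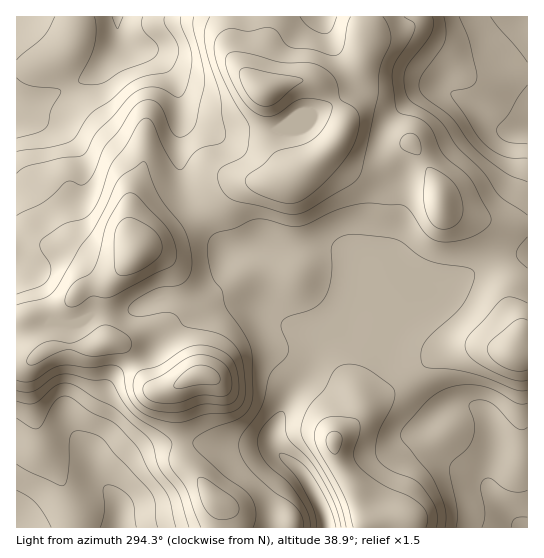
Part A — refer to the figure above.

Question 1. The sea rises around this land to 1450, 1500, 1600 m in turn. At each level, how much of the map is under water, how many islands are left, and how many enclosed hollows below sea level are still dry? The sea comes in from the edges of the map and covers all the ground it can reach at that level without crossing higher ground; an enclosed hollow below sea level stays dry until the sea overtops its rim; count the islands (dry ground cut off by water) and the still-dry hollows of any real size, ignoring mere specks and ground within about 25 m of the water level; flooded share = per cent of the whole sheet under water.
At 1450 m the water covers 16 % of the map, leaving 0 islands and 0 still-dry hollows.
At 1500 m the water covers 25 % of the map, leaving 0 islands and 0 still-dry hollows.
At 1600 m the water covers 60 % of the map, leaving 0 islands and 0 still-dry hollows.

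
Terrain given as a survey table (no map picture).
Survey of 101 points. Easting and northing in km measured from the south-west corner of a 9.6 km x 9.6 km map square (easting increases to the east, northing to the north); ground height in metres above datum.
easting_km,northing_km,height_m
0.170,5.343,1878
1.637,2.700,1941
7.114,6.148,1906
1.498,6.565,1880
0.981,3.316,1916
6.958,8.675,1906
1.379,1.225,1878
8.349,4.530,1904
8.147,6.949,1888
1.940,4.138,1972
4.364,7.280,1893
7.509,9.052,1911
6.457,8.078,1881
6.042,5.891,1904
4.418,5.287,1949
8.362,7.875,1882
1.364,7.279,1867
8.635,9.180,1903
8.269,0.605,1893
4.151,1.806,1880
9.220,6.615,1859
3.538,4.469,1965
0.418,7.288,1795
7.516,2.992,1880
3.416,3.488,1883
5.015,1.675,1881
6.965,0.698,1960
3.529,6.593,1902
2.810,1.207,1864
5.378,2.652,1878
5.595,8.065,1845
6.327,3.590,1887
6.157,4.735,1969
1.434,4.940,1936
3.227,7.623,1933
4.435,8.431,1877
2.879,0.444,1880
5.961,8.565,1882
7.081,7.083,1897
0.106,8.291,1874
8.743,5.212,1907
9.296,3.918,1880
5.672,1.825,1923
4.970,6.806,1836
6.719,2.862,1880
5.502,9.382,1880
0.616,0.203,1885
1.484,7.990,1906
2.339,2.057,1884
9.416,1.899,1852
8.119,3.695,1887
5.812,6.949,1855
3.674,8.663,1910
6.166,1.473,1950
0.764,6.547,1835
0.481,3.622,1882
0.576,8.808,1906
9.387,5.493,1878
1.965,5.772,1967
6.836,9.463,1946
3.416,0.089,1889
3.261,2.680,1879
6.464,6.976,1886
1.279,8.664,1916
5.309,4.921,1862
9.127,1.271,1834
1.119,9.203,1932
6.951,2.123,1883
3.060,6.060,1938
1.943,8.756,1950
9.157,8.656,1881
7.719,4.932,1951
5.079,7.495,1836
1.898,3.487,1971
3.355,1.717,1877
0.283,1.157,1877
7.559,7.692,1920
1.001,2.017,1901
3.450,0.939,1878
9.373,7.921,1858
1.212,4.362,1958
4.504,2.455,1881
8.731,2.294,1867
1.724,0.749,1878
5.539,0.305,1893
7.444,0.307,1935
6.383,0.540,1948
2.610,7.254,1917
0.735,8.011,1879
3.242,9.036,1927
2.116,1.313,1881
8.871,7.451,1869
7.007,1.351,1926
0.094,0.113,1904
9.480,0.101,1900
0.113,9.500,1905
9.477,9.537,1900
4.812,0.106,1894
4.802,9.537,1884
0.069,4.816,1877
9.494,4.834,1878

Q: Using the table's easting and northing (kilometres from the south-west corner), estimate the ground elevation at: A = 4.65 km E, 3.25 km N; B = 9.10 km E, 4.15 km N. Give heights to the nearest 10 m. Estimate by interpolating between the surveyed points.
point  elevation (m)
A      1880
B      1880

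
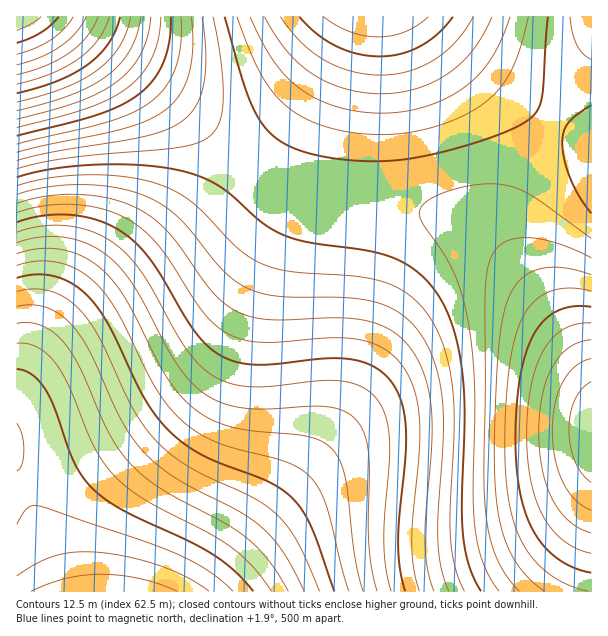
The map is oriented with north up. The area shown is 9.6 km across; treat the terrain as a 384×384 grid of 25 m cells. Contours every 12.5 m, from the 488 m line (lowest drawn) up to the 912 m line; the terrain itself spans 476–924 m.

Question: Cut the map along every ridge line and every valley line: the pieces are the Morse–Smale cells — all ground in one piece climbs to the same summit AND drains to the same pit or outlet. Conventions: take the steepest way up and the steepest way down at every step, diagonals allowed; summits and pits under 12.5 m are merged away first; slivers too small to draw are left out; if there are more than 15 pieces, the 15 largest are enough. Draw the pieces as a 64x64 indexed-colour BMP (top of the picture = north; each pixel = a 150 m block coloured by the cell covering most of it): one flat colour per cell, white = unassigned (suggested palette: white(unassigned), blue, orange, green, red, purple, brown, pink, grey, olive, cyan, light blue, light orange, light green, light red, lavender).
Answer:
<image width="64" height="64" href="data:image/bmp;base64,Qk12CAAAAAAAAHYAAAAoAAAAQAAAAEAAAAABAAQAAAAAAAAIAAATCwAAEwsAABAAAAAAAAAA////ALR3HwAOf/8ALKAsACgn1gC9Z5QAS1aMAMJ34wB/f38AIr28AM++FwDox64AeLv/AIrfmACWmP8A1bDFAGZmYRERERERERERERERERERERERERERERERERERERERZmZhERERERERERERERERERERERERERERERERERERERFmZhEREREREREREREREREREREREREREREREREREREREWZmERERERERERERERERERERERERERERERERERERERERZmYRERERERERERERERERERERERERERERERERERERERFmYREREREREREREREREREREREREREREREREREREREREWZhERERERERERERERERERERERERERERERERERERERERZhERERERERERERERERERERERERERERERERERERERERFmEREREREREREREREREREREREREREREREREREREREREWYRERERERERERERERERERERERERERERERERERERERERYRERERERERERERERERERERERERERERERERERERERERFhERERERERERERERERERERERERERERERERERERERERERERERERERERERERERERERERERERERERERERERERERERERERERERERERERERERERERERERERERERERERERERERERERERERERERERERERERERERERERERERERERERERERERERERERERERERERERERERERERERERERERERERERERERERERERERERERERERERERERERERERERERERERERERERERERERERERERERERERERERERERERERERERERERERERERERERERERERERERERERERERERERERERERERERERERERERERERERERERERERERERERERERERERERERERERERERERERERERERERERERERERERERERERERERERERERERERERERERERERERERERERERERERERERERERERERERERERERMRERERERERERERERERERERERERERERERERERERERERExERERERERERERERERERERERERERERERERERERERERETMRERERERERERERERERERERERERERERERERERERERESMxERERERERERERERERERERERERERERERERERERERERIzMRERERERERERERERERERERERERERERERERERERERIjMzEREREREREREREREREREREREREREREREREREREREiMzMxEREREREREREREREREREREREREREREREREREREiIzMzMREREREREREREREREREREREREREREREREREREiIjMzMzERERERERERERERERERERERERERERERERERESIiMzMzMzERERERERERERERERERERERERERERERERESIiIzMzMzMxERERERERERERERERERERERERERERERESIiIjMzMzMzMRERERERERERERERERERERERERERERERIiIiMzMzMzMzMRERERERERERERERERERERERERERERIiIiIzMzMzMzMzERERERERERERERERERERERERERERIiIiIjMzMzMzMzMzERERERERERERERERERERERERERIiIiIiMzMzMzMzMzMxERERERERERERERERERERERERIiIiIiIzMzMzMzMzMzMRERERERERERERERERERERERIiIiIiIjMzMzMzMzMzMzMRERERERERERERERERERERIiIiIiIiMzMzMzMzMzMzMzERERERERERERERERERESIiIiIiIiIzMzMzMzMzMzMzMxEREREREREREREREREiIiIiIiIiIjMzMzMzMzMzMzMzMREREREREREREREiIiIiIiIiIiIiMzMzMzMzMzMzMzMzEREREREiIiIiIiIiIiIiIiIiIiIzMzMzMzMzMzMzMzMxERESIiIiIiIiIiIiIiIiIiIiIjMzMzMzMzMzMzMzMzMREiIiIiIiIiIiIiIiIiIiIiIiMzMzMzMzMzMzMzMzMzIiIiIiIiIiIiIiIiIiIiIiIiIzMzMzMzMzMzMzMzMzQiIiIiIiIiIiIiIiIiIiIiIiIjMzMzMzMzMzMzMzMzREIiIiIiIiIiIiIiIiIiIiIiIiMzMzMzMzMzMzMzMzRERCIiIiIiIiIiIiIiIiIiIiIiIzMzMzMzMzMzMzMzREREIiIiIiIiIiIiIiIiIiIiIiIjMzMzMzMzMzMzM0RERERCIiIiIiIiIiIiIiIiIiIiVVMzMzMzMzMzMzM0REREREQiIiIiIiIiIiIiIiIiIiVVUzMzMzMzMzMzM0RERERERCIiIiIiIiIiIiIiIiIlVVVTMzMzMzMzMzM0REREREREQiIiIiIiIiIiIiIiJVVVVVMzMzMzMzMzM0REREREREREIiIiIiIiIiIiIiJVVVVVUzMzMzMzMzNEREREREREREQiIiIiIiIiIiIiJVVVVVVTMzMzMzMzNEREREREREREREIiIiIiIiIiIiVVVVVVVVMzMzMzMzNEREREREREREREQiIiIiIiIiIiVVVVVVVVUzMzMzMzNEREREREREREREREIiIiIiIiIiVVVVVVVVVTMzMzMzREREREREREREREREQiIiIiIiIiVVVVVVVVVVMzMzMzREREREREREREREREREIiIiIiIiVVVVVVVVVVUzMzMzREREREREREREREREREQiIiIiIiVVVVVVVVVVVTMzM0REREREREREREREREREREIiIiIiVVVVVVVVVVVV"/>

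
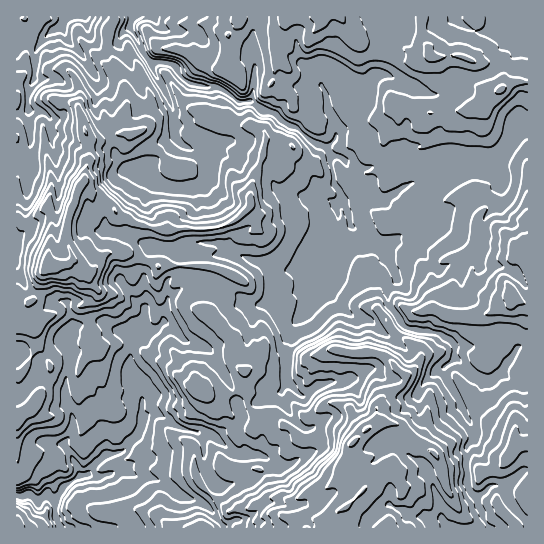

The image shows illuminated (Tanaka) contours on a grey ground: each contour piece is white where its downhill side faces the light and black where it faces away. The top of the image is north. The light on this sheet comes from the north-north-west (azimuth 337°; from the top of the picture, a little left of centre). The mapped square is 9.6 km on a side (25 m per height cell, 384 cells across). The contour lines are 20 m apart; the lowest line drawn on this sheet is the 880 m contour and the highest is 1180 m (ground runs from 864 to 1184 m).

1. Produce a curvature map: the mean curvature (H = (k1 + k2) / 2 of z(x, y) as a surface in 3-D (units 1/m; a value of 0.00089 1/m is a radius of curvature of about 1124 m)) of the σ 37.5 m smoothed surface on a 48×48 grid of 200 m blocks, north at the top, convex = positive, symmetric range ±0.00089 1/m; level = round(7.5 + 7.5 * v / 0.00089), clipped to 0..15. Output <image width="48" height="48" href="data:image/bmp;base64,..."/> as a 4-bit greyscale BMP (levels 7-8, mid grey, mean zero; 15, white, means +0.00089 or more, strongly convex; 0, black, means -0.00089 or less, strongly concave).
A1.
<image width="48" height="48" href="data:image/bmp;base64,Qk32BAAAAAAAAHYAAAAoAAAAMAAAADAAAAABAAQAAAAAAIAEAAATCwAAEwsAABAAAAAAAAAAAAAAABEREQAiIiIAMzMzAERERABVVVUAZmZmAHd3dwCIiIgAmZmZAKqqqgC7u7sAzMzMAN3d3QDu7u4A////ANnTRWZmZVqqv4IyhWeIeVdmq2hmVphmpveSypq6mbplhw/LTOmXa7h1dyZlfJGbZhMwrJh3d3p0IKiZ11qGdYuIR7eirGTKOkFoDamYd4k0fXRWWrS7p2e4hrqC+QZGivyYQDNYhVSIukdUN1WpqYeJeIhX1A9GOKeJ5Ve0OZl41IvM2SNFrJd3ibgruR+chKiJsOM6tmZ3w5tDQ3giaNeHe1RfeTaKxZaIK6lWLIhn5LN2eGmWQM1WeErchiWHyaNHSIh7Ypi8hCaYl4a6dI61VZuGnFR2uNV4o6d4o3tgM3eIl5tUWHjdm8SGhyiGtrqcpJeJpFRcycmWibSdYilppoS2Vzl3x3ulOHiIlYi3iJhod4Wk/d4PqVW4gph2tVjIK3h3hmQ2zKd4hlkiemY6uEDJZLd3hpaYK4eXdXR9y4ZpZ5RqESVbV9VKHJZIZqd8OoaWZVbouHSNiJC6d4RFWe8jayaDiYh7dpeWV5p4mWa3p4Dal2ZTjzuVM5unWViHdYqnWoe4hUmVm3PO7v//9hi7pZiIaEeUWJmadnmzNXe2jGVFfJRnMt+3JXeIdr2zV4pkVVVkqYmGe2VlN5Z1PhACaId2aFfLY1U5dYdImZmHeVZmZ5Mx8lt6uqqFZ3lZm7dZh1drqJdnZ3h3d1iuof3qmIiqyJxyEVysdjs7mIl0dneHd3iJW2OZdWaZ2GVjaK2HSWt1Z4Zcpnd3hnd3ZTiIp4do4yn6yLwhl2ondmjdh4eId3d4o3eVloaOVCn7qpuCdo+qvMyWZmd3hoiIhYh2ZZVTeTjYbFms2md4dkQ0Znd3h3h5WJhpqZaJqUe5mWeIlVNDRWRoimd3ZoiVR3eHdndnqXOJ1IVFRWvZmpdZrZeHhpdHl2d3dodqmbVI1khZnrmpu8/Vh3eIh4SYiYeHd4epSLm2nElfxjvZNlWujGaId3WZiId3d4tUi3D3XzjMNVh3Z1YrxId3hmemWIiIh2ilWoJ7L3ukV2VEVXS8xGZoaVp1lXmYiIdmWpVMPfoEdmd3d1inxHd3lZhXiWVoiIiHWpVpVPVEZ3irmEmExop3s8WXiIiFiIiHaoS1Zvx2VneZpWdWmYd4s0SnaIiIZmZneqPDanZVxnmEOJeHiln3RbmohoiId3aGeMLTZdp5unZGl2VWXL+AdmiHl1dmZnh3aLLkmPR4m9k2eJqav3ANtVeHeWqmqnm1d4SBKfGXdZwomJmLlAm6lJqImWiqeJi0Z6Nbj5GXppoLu6tUAnuYhadlq4qpiZmmRtT/mcKHtrgsqoQHXpmHh4d1q5ZVZWitZKB1GYNZpfD3AAHvD5ZnWXeGlkV3iZidyuOGj2Gainjwuv+rCYmXdmZ2VGiHdkRIdnSq6hmqXwABy4ppKKw0VUmkaqqpZ72Wd4S2pFuXpG//t1qGSLdKR7qZqIe5rKlndnoZVbSx8Pu4lVmGWKk/iXmnd3i5aHd3d3pRPljlB/MzVZuXV6g6lWuHeGh2ZmZnaJm8KCavJVOpmGirZpuX2Ld3h2mWd4iIhw=="/>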